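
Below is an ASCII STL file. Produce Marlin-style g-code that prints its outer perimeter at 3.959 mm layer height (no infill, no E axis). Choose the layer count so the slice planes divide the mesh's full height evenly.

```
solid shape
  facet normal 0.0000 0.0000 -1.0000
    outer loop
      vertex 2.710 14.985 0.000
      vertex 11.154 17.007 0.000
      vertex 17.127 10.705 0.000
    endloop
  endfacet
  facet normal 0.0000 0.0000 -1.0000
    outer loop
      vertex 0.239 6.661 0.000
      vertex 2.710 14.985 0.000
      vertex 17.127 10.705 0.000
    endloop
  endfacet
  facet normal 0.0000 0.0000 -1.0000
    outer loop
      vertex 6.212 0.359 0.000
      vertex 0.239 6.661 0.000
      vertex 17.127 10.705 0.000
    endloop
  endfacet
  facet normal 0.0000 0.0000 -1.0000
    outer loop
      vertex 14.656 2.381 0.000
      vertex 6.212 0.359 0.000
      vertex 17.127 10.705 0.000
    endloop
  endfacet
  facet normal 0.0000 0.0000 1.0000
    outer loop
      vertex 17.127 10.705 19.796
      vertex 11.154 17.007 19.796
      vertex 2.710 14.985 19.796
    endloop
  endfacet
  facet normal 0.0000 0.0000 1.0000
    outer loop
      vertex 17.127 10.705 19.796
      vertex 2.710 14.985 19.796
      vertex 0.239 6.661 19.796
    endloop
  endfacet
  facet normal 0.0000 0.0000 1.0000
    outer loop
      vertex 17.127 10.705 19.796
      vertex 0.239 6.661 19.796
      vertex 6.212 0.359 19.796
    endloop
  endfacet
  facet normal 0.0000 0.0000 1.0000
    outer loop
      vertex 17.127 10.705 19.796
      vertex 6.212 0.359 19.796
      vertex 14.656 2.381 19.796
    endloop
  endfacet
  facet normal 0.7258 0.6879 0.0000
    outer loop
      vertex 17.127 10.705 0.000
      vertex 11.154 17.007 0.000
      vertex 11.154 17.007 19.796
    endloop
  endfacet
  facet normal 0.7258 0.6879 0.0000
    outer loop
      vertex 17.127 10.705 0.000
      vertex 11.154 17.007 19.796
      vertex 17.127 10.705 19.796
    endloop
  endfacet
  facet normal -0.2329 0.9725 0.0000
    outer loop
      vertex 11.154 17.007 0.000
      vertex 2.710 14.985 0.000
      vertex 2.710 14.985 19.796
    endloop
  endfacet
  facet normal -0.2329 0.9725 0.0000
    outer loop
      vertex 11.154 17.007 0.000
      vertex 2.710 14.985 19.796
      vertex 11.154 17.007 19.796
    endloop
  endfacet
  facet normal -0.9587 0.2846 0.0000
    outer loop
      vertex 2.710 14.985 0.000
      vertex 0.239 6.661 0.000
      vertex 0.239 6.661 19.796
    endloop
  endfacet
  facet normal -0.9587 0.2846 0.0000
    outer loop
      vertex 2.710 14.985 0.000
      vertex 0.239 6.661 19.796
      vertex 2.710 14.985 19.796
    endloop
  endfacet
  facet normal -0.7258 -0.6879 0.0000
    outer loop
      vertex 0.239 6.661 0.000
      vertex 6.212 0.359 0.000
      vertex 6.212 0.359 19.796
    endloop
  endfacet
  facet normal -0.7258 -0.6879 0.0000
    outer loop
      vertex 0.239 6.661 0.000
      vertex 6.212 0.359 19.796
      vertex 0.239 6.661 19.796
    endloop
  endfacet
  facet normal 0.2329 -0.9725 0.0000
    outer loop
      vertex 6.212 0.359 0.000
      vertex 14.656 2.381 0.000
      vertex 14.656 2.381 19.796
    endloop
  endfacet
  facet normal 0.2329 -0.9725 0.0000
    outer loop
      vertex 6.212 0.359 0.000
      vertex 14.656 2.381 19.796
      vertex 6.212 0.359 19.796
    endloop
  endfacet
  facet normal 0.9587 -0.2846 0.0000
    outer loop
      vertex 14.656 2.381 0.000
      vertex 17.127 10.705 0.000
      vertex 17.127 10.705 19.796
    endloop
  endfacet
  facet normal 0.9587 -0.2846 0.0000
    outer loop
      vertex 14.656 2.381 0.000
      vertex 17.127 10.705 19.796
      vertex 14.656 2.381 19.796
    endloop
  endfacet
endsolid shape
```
; perimeter-only toolpath
G21 ; units = mm
G90 ; absolute positioning
G28 ; home
; layer 1
G0 Z3.959
G0 X17.127 Y10.705
G1 X11.154 Y17.007
G1 X2.710 Y14.985
G1 X0.239 Y6.661
G1 X6.212 Y0.359
G1 X14.656 Y2.381
G1 X17.127 Y10.705
; layer 2
G0 Z7.918
G0 X17.127 Y10.705
G1 X11.154 Y17.007
G1 X2.710 Y14.985
G1 X0.239 Y6.661
G1 X6.212 Y0.359
G1 X14.656 Y2.381
G1 X17.127 Y10.705
; layer 3
G0 Z11.878
G0 X17.127 Y10.705
G1 X11.154 Y17.007
G1 X2.710 Y14.985
G1 X0.239 Y6.661
G1 X6.212 Y0.359
G1 X14.656 Y2.381
G1 X17.127 Y10.705
; layer 4
G0 Z15.837
G0 X17.127 Y10.705
G1 X11.154 Y17.007
G1 X2.710 Y14.985
G1 X0.239 Y6.661
G1 X6.212 Y0.359
G1 X14.656 Y2.381
G1 X17.127 Y10.705
; layer 5
G0 Z19.796
G0 X17.127 Y10.705
G1 X11.154 Y17.007
G1 X2.710 Y14.985
G1 X0.239 Y6.661
G1 X6.212 Y0.359
G1 X14.656 Y2.381
G1 X17.127 Y10.705
M2 ; end

The solid is a regular 6-sided prism (a cylinder approximated with 6 flat sides), circumscribed radius ≈ 8.68 mm, height ≈ 19.8 mm. Slicing at Δz = 3.959 mm — 5 equal slices spanning the solid's height, so layer i sits at z = i·h/5 — gives 5 non-empty perimeters. Each is a 6-segment closed polygon; G0 lifts to the layer z and rapids to the start vertex, then G1 traces the edges.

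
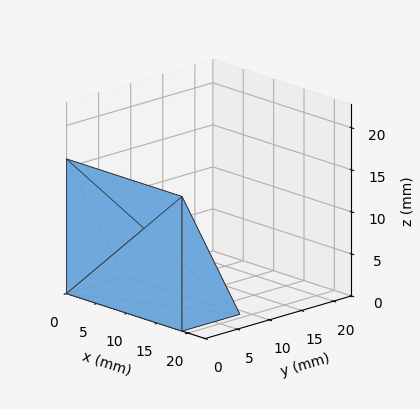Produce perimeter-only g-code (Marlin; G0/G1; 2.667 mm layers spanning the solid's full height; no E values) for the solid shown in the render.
Reading the render: the shape is a wedge (ramp): 19 × 9 mm base, rising to 16 mm along the y=0 edge and sloping linearly to z=0 at y=9 (dimensions read to the nearest mm from the axis ticks). For the g-code, the solid's height is divided into equal slices at the stated Δz and each level perimeter traced with G1 moves after a G0 lift.

; perimeter-only toolpath
G21 ; units = mm
G90 ; absolute positioning
G28 ; home
; layer 1
G0 Z2.667
G0 X0.000 Y0.000
G1 X19.000 Y0.000
G1 X19.000 Y7.500
G1 X0.000 Y7.500
G1 X0.000 Y0.000
; layer 2
G0 Z5.333
G0 X0.000 Y0.000
G1 X19.000 Y0.000
G1 X19.000 Y6.000
G1 X0.000 Y6.000
G1 X0.000 Y0.000
; layer 3
G0 Z8.000
G0 X0.000 Y0.000
G1 X19.000 Y0.000
G1 X19.000 Y4.500
G1 X0.000 Y4.500
G1 X0.000 Y0.000
; layer 4
G0 Z10.667
G0 X0.000 Y0.000
G1 X19.000 Y0.000
G1 X19.000 Y3.000
G1 X0.000 Y3.000
G1 X0.000 Y0.000
; layer 5
G0 Z13.333
G0 X0.000 Y0.000
G1 X19.000 Y0.000
G1 X19.000 Y1.500
G1 X0.000 Y1.500
G1 X0.000 Y0.000
M2 ; end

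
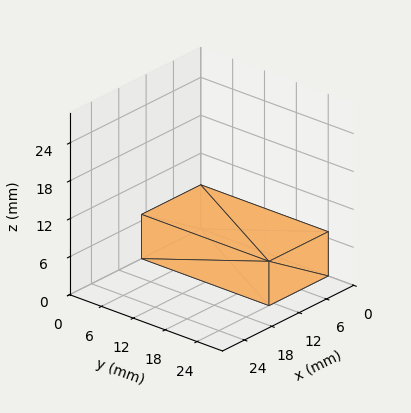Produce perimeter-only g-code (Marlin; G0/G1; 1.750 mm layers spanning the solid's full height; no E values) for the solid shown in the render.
Reading the render: the shape is a rectangular box, roughly 13 × 24 mm footprint and 7 mm tall (dimensions read to the nearest mm from the axis ticks). For the g-code, the solid's height is divided into equal slices at the stated Δz and each level perimeter traced with G1 moves after a G0 lift.

; perimeter-only toolpath
G21 ; units = mm
G90 ; absolute positioning
G28 ; home
; layer 1
G0 Z1.750
G0 X0.000 Y0.000
G1 X13.000 Y0.000
G1 X13.000 Y24.000
G1 X0.000 Y24.000
G1 X0.000 Y0.000
; layer 2
G0 Z3.500
G0 X0.000 Y0.000
G1 X13.000 Y0.000
G1 X13.000 Y24.000
G1 X0.000 Y24.000
G1 X0.000 Y0.000
; layer 3
G0 Z5.250
G0 X0.000 Y0.000
G1 X13.000 Y0.000
G1 X13.000 Y24.000
G1 X0.000 Y24.000
G1 X0.000 Y0.000
; layer 4
G0 Z7.000
G0 X0.000 Y0.000
G1 X13.000 Y0.000
G1 X13.000 Y24.000
G1 X0.000 Y24.000
G1 X0.000 Y0.000
M2 ; end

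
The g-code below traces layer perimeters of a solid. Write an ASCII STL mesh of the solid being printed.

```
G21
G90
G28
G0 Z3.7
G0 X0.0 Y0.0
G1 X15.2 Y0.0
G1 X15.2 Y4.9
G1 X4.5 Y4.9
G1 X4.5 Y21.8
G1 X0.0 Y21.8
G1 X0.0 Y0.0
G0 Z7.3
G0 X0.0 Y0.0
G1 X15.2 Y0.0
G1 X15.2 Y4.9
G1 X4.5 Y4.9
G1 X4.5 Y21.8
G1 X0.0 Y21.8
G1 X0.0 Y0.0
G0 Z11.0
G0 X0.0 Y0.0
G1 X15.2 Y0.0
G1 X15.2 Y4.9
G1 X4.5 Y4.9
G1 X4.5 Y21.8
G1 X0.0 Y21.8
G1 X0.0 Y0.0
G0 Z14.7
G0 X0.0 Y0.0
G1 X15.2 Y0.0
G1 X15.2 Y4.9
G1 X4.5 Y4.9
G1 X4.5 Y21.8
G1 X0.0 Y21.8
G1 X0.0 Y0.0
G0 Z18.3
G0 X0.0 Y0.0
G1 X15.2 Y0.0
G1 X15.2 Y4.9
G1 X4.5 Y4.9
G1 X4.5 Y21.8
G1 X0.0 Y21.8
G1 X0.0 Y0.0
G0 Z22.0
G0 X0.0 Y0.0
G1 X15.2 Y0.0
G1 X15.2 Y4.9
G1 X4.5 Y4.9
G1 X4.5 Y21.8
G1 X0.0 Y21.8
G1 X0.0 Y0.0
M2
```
solid part
  facet normal 0.0000 0.0000 -1.0000
    outer loop
      vertex 15.2 4.9 0.0
      vertex 15.2 0.0 0.0
      vertex 0.0 0.0 0.0
    endloop
  endfacet
  facet normal 0.0000 0.0000 -1.0000
    outer loop
      vertex 4.5 4.9 0.0
      vertex 15.2 4.9 0.0
      vertex 0.0 0.0 0.0
    endloop
  endfacet
  facet normal 0.0000 0.0000 -1.0000
    outer loop
      vertex 4.5 21.8 0.0
      vertex 4.5 4.9 0.0
      vertex 0.0 0.0 0.0
    endloop
  endfacet
  facet normal 0.0000 0.0000 -1.0000
    outer loop
      vertex 0.0 21.8 0.0
      vertex 4.5 21.8 0.0
      vertex 0.0 0.0 0.0
    endloop
  endfacet
  facet normal 0.0000 0.0000 1.0000
    outer loop
      vertex 0.0 0.0 22.0
      vertex 15.2 0.0 22.0
      vertex 15.2 4.9 22.0
    endloop
  endfacet
  facet normal 0.0000 0.0000 1.0000
    outer loop
      vertex 0.0 0.0 22.0
      vertex 15.2 4.9 22.0
      vertex 4.5 4.9 22.0
    endloop
  endfacet
  facet normal 0.0000 0.0000 1.0000
    outer loop
      vertex 0.0 0.0 22.0
      vertex 4.5 4.9 22.0
      vertex 4.5 21.8 22.0
    endloop
  endfacet
  facet normal 0.0000 0.0000 1.0000
    outer loop
      vertex 0.0 0.0 22.0
      vertex 4.5 21.8 22.0
      vertex 0.0 21.8 22.0
    endloop
  endfacet
  facet normal 0.0000 -1.0000 0.0000
    outer loop
      vertex 0.0 0.0 0.0
      vertex 15.2 0.0 0.0
      vertex 15.2 0.0 22.0
    endloop
  endfacet
  facet normal 0.0000 -1.0000 0.0000
    outer loop
      vertex 0.0 0.0 0.0
      vertex 15.2 0.0 22.0
      vertex 0.0 0.0 22.0
    endloop
  endfacet
  facet normal 1.0000 0.0000 0.0000
    outer loop
      vertex 15.2 0.0 0.0
      vertex 15.2 4.9 0.0
      vertex 15.2 4.9 22.0
    endloop
  endfacet
  facet normal 1.0000 0.0000 0.0000
    outer loop
      vertex 15.2 0.0 0.0
      vertex 15.2 4.9 22.0
      vertex 15.2 0.0 22.0
    endloop
  endfacet
  facet normal 0.0000 1.0000 0.0000
    outer loop
      vertex 15.2 4.9 0.0
      vertex 4.5 4.9 0.0
      vertex 4.5 4.9 22.0
    endloop
  endfacet
  facet normal 0.0000 1.0000 0.0000
    outer loop
      vertex 15.2 4.9 0.0
      vertex 4.5 4.9 22.0
      vertex 15.2 4.9 22.0
    endloop
  endfacet
  facet normal 1.0000 0.0000 0.0000
    outer loop
      vertex 4.5 4.9 0.0
      vertex 4.5 21.8 0.0
      vertex 4.5 21.8 22.0
    endloop
  endfacet
  facet normal 1.0000 0.0000 0.0000
    outer loop
      vertex 4.5 4.9 0.0
      vertex 4.5 21.8 22.0
      vertex 4.5 4.9 22.0
    endloop
  endfacet
  facet normal 0.0000 1.0000 0.0000
    outer loop
      vertex 4.5 21.8 0.0
      vertex 0.0 21.8 0.0
      vertex 0.0 21.8 22.0
    endloop
  endfacet
  facet normal 0.0000 1.0000 0.0000
    outer loop
      vertex 4.5 21.8 0.0
      vertex 0.0 21.8 22.0
      vertex 4.5 21.8 22.0
    endloop
  endfacet
  facet normal -1.0000 0.0000 0.0000
    outer loop
      vertex 0.0 21.8 0.0
      vertex 0.0 0.0 0.0
      vertex 0.0 0.0 22.0
    endloop
  endfacet
  facet normal -1.0000 0.0000 0.0000
    outer loop
      vertex 0.0 21.8 0.0
      vertex 0.0 0.0 22.0
      vertex 0.0 21.8 22.0
    endloop
  endfacet
endsolid part

The G0 Z moves step by Δz≈3.7 mm. Every layer's G1 loop is the same polygon, so the solid is a straight extrusion of it from z=0 to z≈22. Closing with flat bottom and top caps and triangulating gives 20 facets — an L-shaped prism: outer 15.2 × 21.8 mm, arm thicknesses ≈ 4.9 mm (horizontal) and 4.5 mm (vertical), extruded 22 mm in z.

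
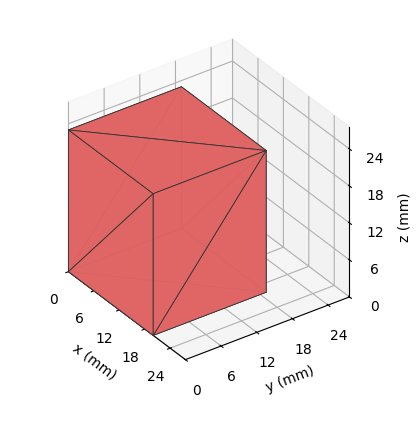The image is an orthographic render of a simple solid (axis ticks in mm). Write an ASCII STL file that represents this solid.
Reading the render: the shape is a rectangular box, roughly 20 × 19 mm footprint and 23 mm tall (dimensions read to the nearest mm from the axis ticks). For the STL, each face is triangulated and given an outward normal.

solid part
  facet normal 0.0000 0.0000 -1.0000
    outer loop
      vertex 20.00 19.00 0.00
      vertex 20.00 0.00 0.00
      vertex 0.00 0.00 0.00
    endloop
  endfacet
  facet normal 0.0000 0.0000 -1.0000
    outer loop
      vertex 0.00 19.00 0.00
      vertex 20.00 19.00 0.00
      vertex 0.00 0.00 0.00
    endloop
  endfacet
  facet normal 0.0000 0.0000 1.0000
    outer loop
      vertex 0.00 0.00 23.00
      vertex 20.00 0.00 23.00
      vertex 20.00 19.00 23.00
    endloop
  endfacet
  facet normal 0.0000 0.0000 1.0000
    outer loop
      vertex 0.00 0.00 23.00
      vertex 20.00 19.00 23.00
      vertex 0.00 19.00 23.00
    endloop
  endfacet
  facet normal 0.0000 -1.0000 0.0000
    outer loop
      vertex 0.00 0.00 0.00
      vertex 20.00 0.00 0.00
      vertex 20.00 0.00 23.00
    endloop
  endfacet
  facet normal 0.0000 -1.0000 0.0000
    outer loop
      vertex 0.00 0.00 0.00
      vertex 20.00 0.00 23.00
      vertex 0.00 0.00 23.00
    endloop
  endfacet
  facet normal 0.0000 1.0000 0.0000
    outer loop
      vertex 20.00 19.00 23.00
      vertex 20.00 19.00 0.00
      vertex 0.00 19.00 0.00
    endloop
  endfacet
  facet normal 0.0000 1.0000 0.0000
    outer loop
      vertex 0.00 19.00 23.00
      vertex 20.00 19.00 23.00
      vertex 0.00 19.00 0.00
    endloop
  endfacet
  facet normal -1.0000 0.0000 0.0000
    outer loop
      vertex 0.00 19.00 23.00
      vertex 0.00 19.00 0.00
      vertex 0.00 0.00 0.00
    endloop
  endfacet
  facet normal -1.0000 0.0000 0.0000
    outer loop
      vertex 0.00 0.00 23.00
      vertex 0.00 19.00 23.00
      vertex 0.00 0.00 0.00
    endloop
  endfacet
  facet normal 1.0000 0.0000 0.0000
    outer loop
      vertex 20.00 0.00 0.00
      vertex 20.00 19.00 0.00
      vertex 20.00 19.00 23.00
    endloop
  endfacet
  facet normal 1.0000 0.0000 0.0000
    outer loop
      vertex 20.00 0.00 0.00
      vertex 20.00 19.00 23.00
      vertex 20.00 0.00 23.00
    endloop
  endfacet
endsolid part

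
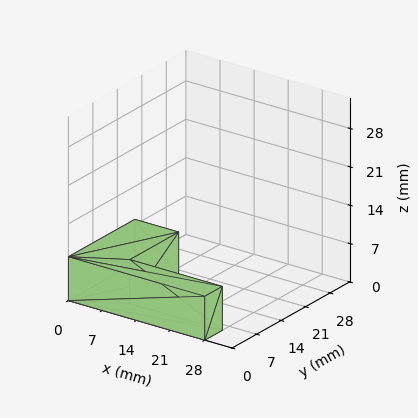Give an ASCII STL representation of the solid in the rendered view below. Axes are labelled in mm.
Reading the render: the shape is an L-shaped prism: outer 28 × 19 mm, arm thicknesses ≈ 5 mm (horizontal) and 9 mm (vertical), extruded 8 mm in z (dimensions read to the nearest mm from the axis ticks). For the STL, each face is triangulated and given an outward normal.

solid part
  facet normal 0.0000 0.0000 -1.0000
    outer loop
      vertex 28.0 5.0 0.0
      vertex 28.0 0.0 0.0
      vertex 0.0 0.0 0.0
    endloop
  endfacet
  facet normal 0.0000 0.0000 -1.0000
    outer loop
      vertex 9.0 5.0 0.0
      vertex 28.0 5.0 0.0
      vertex 0.0 0.0 0.0
    endloop
  endfacet
  facet normal 0.0000 0.0000 -1.0000
    outer loop
      vertex 9.0 19.0 0.0
      vertex 9.0 5.0 0.0
      vertex 0.0 0.0 0.0
    endloop
  endfacet
  facet normal 0.0000 0.0000 -1.0000
    outer loop
      vertex 0.0 19.0 0.0
      vertex 9.0 19.0 0.0
      vertex 0.0 0.0 0.0
    endloop
  endfacet
  facet normal 0.0000 0.0000 1.0000
    outer loop
      vertex 0.0 0.0 8.0
      vertex 28.0 0.0 8.0
      vertex 28.0 5.0 8.0
    endloop
  endfacet
  facet normal 0.0000 0.0000 1.0000
    outer loop
      vertex 0.0 0.0 8.0
      vertex 28.0 5.0 8.0
      vertex 9.0 5.0 8.0
    endloop
  endfacet
  facet normal 0.0000 0.0000 1.0000
    outer loop
      vertex 0.0 0.0 8.0
      vertex 9.0 5.0 8.0
      vertex 9.0 19.0 8.0
    endloop
  endfacet
  facet normal 0.0000 0.0000 1.0000
    outer loop
      vertex 0.0 0.0 8.0
      vertex 9.0 19.0 8.0
      vertex 0.0 19.0 8.0
    endloop
  endfacet
  facet normal 0.0000 -1.0000 0.0000
    outer loop
      vertex 0.0 0.0 0.0
      vertex 28.0 0.0 0.0
      vertex 28.0 0.0 8.0
    endloop
  endfacet
  facet normal 0.0000 -1.0000 0.0000
    outer loop
      vertex 0.0 0.0 0.0
      vertex 28.0 0.0 8.0
      vertex 0.0 0.0 8.0
    endloop
  endfacet
  facet normal 1.0000 0.0000 0.0000
    outer loop
      vertex 28.0 0.0 0.0
      vertex 28.0 5.0 0.0
      vertex 28.0 5.0 8.0
    endloop
  endfacet
  facet normal 1.0000 0.0000 0.0000
    outer loop
      vertex 28.0 0.0 0.0
      vertex 28.0 5.0 8.0
      vertex 28.0 0.0 8.0
    endloop
  endfacet
  facet normal 0.0000 1.0000 0.0000
    outer loop
      vertex 28.0 5.0 0.0
      vertex 9.0 5.0 0.0
      vertex 9.0 5.0 8.0
    endloop
  endfacet
  facet normal 0.0000 1.0000 0.0000
    outer loop
      vertex 28.0 5.0 0.0
      vertex 9.0 5.0 8.0
      vertex 28.0 5.0 8.0
    endloop
  endfacet
  facet normal 1.0000 0.0000 0.0000
    outer loop
      vertex 9.0 5.0 0.0
      vertex 9.0 19.0 0.0
      vertex 9.0 19.0 8.0
    endloop
  endfacet
  facet normal 1.0000 0.0000 0.0000
    outer loop
      vertex 9.0 5.0 0.0
      vertex 9.0 19.0 8.0
      vertex 9.0 5.0 8.0
    endloop
  endfacet
  facet normal 0.0000 1.0000 0.0000
    outer loop
      vertex 9.0 19.0 0.0
      vertex 0.0 19.0 0.0
      vertex 0.0 19.0 8.0
    endloop
  endfacet
  facet normal 0.0000 1.0000 0.0000
    outer loop
      vertex 9.0 19.0 0.0
      vertex 0.0 19.0 8.0
      vertex 9.0 19.0 8.0
    endloop
  endfacet
  facet normal -1.0000 0.0000 0.0000
    outer loop
      vertex 0.0 19.0 0.0
      vertex 0.0 0.0 0.0
      vertex 0.0 0.0 8.0
    endloop
  endfacet
  facet normal -1.0000 0.0000 0.0000
    outer loop
      vertex 0.0 19.0 0.0
      vertex 0.0 0.0 8.0
      vertex 0.0 19.0 8.0
    endloop
  endfacet
endsolid part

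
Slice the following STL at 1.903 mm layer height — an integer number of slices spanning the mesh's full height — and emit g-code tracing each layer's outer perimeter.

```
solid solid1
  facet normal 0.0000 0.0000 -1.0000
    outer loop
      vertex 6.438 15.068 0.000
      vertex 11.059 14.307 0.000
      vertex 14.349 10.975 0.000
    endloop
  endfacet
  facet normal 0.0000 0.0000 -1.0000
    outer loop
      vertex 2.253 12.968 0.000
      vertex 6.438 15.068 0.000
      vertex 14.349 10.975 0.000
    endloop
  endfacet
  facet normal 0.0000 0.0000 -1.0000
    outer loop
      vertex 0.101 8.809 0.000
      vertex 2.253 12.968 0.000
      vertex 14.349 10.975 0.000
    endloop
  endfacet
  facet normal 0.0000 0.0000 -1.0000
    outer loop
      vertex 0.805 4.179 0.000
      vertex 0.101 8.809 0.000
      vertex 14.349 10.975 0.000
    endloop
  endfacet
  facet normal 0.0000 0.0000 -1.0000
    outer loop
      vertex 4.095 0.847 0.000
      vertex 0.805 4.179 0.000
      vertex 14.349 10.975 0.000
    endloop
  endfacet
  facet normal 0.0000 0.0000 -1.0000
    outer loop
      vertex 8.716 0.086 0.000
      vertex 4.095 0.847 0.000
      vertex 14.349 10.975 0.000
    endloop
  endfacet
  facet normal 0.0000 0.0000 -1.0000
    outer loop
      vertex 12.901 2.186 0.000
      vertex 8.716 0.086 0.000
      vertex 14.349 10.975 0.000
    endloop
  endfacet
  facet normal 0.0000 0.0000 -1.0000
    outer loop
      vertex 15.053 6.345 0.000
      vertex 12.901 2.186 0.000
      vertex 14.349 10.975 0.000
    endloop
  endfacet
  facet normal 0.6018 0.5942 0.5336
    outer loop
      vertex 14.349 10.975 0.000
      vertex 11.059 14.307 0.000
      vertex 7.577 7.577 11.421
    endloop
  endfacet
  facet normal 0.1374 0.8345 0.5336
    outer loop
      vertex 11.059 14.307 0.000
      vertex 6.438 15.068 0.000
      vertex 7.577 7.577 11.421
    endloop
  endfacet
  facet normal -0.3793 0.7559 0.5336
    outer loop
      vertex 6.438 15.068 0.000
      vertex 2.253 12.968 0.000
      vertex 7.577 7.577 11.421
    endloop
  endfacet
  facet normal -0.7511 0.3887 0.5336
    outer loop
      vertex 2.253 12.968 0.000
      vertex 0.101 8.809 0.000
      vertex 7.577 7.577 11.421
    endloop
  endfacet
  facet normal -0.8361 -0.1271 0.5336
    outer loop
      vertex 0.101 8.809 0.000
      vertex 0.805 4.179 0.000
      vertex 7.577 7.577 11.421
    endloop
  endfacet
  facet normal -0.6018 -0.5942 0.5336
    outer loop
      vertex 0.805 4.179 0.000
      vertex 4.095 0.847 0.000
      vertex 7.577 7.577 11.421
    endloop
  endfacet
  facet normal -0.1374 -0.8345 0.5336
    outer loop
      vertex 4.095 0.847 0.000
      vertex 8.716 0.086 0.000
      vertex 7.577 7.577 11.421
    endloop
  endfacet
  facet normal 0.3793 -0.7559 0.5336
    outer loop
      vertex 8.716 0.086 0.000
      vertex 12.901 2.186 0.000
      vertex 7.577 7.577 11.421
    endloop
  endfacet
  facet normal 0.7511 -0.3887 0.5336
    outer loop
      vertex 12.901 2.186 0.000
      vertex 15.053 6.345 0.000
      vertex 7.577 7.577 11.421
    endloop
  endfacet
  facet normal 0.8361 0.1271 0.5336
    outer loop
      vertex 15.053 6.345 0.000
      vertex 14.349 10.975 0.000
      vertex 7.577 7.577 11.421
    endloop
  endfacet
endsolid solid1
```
; perimeter-only toolpath
G21 ; units = mm
G90 ; absolute positioning
G28 ; home
; layer 1
G0 Z1.903
G0 X13.220 Y10.409
G1 X10.479 Y13.185
G1 X6.628 Y13.819
G1 X3.140 Y12.069
G1 X1.347 Y8.604
G1 X1.934 Y4.745
G1 X4.675 Y1.969
G1 X8.526 Y1.335
G1 X12.014 Y3.085
G1 X13.807 Y6.550
G1 X13.220 Y10.409
; layer 2
G0 Z3.807
G0 X12.092 Y9.842
G1 X9.898 Y12.064
G1 X6.818 Y12.571
G1 X4.028 Y11.171
G1 X2.593 Y8.398
G1 X3.062 Y5.312
G1 X5.256 Y3.090
G1 X8.336 Y2.583
G1 X11.126 Y3.983
G1 X12.561 Y6.756
G1 X12.092 Y9.842
; layer 3
G0 Z5.710
G0 X10.963 Y9.276
G1 X9.318 Y10.942
G1 X7.008 Y11.322
G1 X4.915 Y10.273
G1 X3.839 Y8.193
G1 X4.191 Y5.878
G1 X5.836 Y4.212
G1 X8.146 Y3.832
G1 X10.239 Y4.881
G1 X11.315 Y6.961
G1 X10.963 Y9.276
; layer 4
G0 Z7.614
G0 X9.834 Y8.710
G1 X8.738 Y9.820
G1 X7.197 Y10.074
G1 X5.802 Y9.374
G1 X5.085 Y7.988
G1 X5.320 Y6.444
G1 X6.416 Y5.334
G1 X7.957 Y5.080
G1 X9.352 Y5.780
G1 X10.069 Y7.166
G1 X9.834 Y8.710
; layer 5
G0 Z9.518
G0 X8.706 Y8.143
G1 X8.157 Y8.699
G1 X7.387 Y8.825
G1 X6.690 Y8.476
G1 X6.331 Y7.782
G1 X6.448 Y7.011
G1 X6.997 Y6.455
G1 X7.767 Y6.329
G1 X8.464 Y6.679
G1 X8.823 Y7.372
G1 X8.706 Y8.143
M2 ; end

The solid is a regular 10-sided pyramid, base circumscribed radius ≈ 7.58 mm, apex at z ≈ 11.4 mm. Slicing at Δz = 1.903 mm — 6 equal slices spanning the solid's height, so layer i sits at z = i·h/6 — gives 5 non-empty perimeters. Each is a 10-segment closed polygon; G0 lifts to the layer z and rapids to the start vertex, then G1 traces the edges. The cross-section shrinks linearly with z (the slice at the apex is degenerate and omitted).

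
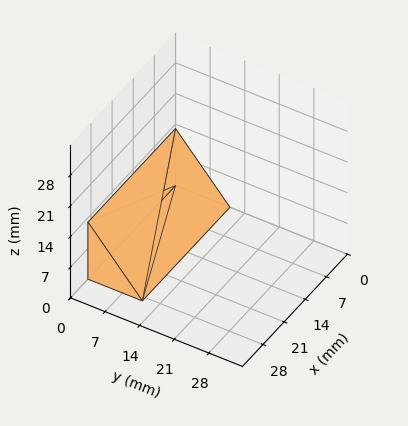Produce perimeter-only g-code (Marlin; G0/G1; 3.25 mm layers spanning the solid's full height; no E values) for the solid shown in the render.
Reading the render: the shape is a wedge (ramp): 29 × 11 mm base, rising to 13 mm along the y=0 edge and sloping linearly to z=0 at y=11 (dimensions read to the nearest mm from the axis ticks). For the g-code, the solid's height is divided into equal slices at the stated Δz and each level perimeter traced with G1 moves after a G0 lift.

; perimeter-only toolpath
G21 ; units = mm
G90 ; absolute positioning
G28 ; home
; layer 1
G0 Z3.25
G0 X0.00 Y0.00
G1 X29.00 Y0.00
G1 X29.00 Y8.25
G1 X0.00 Y8.25
G1 X0.00 Y0.00
; layer 2
G0 Z6.50
G0 X0.00 Y0.00
G1 X29.00 Y0.00
G1 X29.00 Y5.50
G1 X0.00 Y5.50
G1 X0.00 Y0.00
; layer 3
G0 Z9.75
G0 X0.00 Y0.00
G1 X29.00 Y0.00
G1 X29.00 Y2.75
G1 X0.00 Y2.75
G1 X0.00 Y0.00
M2 ; end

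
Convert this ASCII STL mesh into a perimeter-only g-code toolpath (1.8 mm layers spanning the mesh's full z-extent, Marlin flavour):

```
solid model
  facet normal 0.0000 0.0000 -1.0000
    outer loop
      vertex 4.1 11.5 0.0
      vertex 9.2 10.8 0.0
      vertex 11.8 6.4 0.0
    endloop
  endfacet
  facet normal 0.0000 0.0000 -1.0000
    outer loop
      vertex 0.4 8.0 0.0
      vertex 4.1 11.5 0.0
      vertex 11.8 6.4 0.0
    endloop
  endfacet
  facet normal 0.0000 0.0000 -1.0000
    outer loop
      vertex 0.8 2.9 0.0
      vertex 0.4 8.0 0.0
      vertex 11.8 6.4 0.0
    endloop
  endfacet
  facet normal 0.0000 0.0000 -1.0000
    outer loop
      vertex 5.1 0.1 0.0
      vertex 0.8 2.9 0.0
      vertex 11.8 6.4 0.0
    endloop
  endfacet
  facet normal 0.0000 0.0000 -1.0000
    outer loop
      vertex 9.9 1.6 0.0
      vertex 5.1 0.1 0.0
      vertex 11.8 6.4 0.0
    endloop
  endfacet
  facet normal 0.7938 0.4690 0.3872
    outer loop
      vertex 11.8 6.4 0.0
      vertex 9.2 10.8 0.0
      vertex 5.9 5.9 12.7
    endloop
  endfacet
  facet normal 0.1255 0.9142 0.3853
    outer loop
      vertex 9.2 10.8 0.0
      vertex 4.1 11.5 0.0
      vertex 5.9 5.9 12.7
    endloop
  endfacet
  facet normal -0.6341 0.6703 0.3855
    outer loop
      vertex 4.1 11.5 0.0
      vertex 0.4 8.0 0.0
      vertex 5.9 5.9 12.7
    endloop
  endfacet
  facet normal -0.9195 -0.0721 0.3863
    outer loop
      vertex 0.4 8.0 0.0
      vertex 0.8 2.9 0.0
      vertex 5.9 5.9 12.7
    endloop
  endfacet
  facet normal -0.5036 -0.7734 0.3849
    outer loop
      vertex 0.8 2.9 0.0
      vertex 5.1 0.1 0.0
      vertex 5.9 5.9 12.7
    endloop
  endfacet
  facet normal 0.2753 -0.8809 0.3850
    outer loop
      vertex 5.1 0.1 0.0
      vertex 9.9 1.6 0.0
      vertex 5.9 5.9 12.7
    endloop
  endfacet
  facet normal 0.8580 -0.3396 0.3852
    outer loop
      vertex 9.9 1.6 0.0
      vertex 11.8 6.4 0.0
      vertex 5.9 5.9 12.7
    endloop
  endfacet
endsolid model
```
; perimeter-only toolpath
G21 ; units = mm
G90 ; absolute positioning
G28 ; home
; layer 1
G0 Z1.8
G0 X11.0 Y6.3
G1 X8.7 Y10.1
G1 X4.4 Y10.7
G1 X1.2 Y7.7
G1 X1.5 Y3.3
G1 X5.2 Y0.9
G1 X9.3 Y2.2
G1 X11.0 Y6.3
; layer 2
G0 Z3.6
G0 X10.1 Y6.3
G1 X8.3 Y9.4
G1 X4.6 Y9.9
G1 X2.0 Y7.4
G1 X2.3 Y3.8
G1 X5.3 Y1.8
G1 X8.8 Y2.8
G1 X10.1 Y6.3
; layer 3
G0 Z5.4
G0 X9.3 Y6.2
G1 X7.8 Y8.7
G1 X4.9 Y9.1
G1 X2.8 Y7.1
G1 X3.0 Y4.2
G1 X5.4 Y2.6
G1 X8.2 Y3.4
G1 X9.3 Y6.2
; layer 4
G0 Z7.3
G0 X8.4 Y6.1
G1 X7.3 Y8.0
G1 X5.1 Y8.3
G1 X3.5 Y6.8
G1 X3.7 Y4.6
G1 X5.6 Y3.4
G1 X7.6 Y4.1
G1 X8.4 Y6.1
; layer 5
G0 Z9.1
G0 X7.6 Y6.0
G1 X6.8 Y7.3
G1 X5.4 Y7.5
G1 X4.3 Y6.5
G1 X4.4 Y5.0
G1 X5.7 Y4.2
G1 X7.0 Y4.7
G1 X7.6 Y6.0
; layer 6
G0 Z10.9
G0 X6.7 Y6.0
G1 X6.4 Y6.6
G1 X5.6 Y6.7
G1 X5.1 Y6.2
G1 X5.2 Y5.5
G1 X5.8 Y5.1
G1 X6.5 Y5.3
G1 X6.7 Y6.0
M2 ; end

The solid is a regular 7-sided pyramid, base circumscribed radius ≈ 5.9 mm, apex at z ≈ 12.7 mm. Slicing at Δz = 1.8 mm — 7 equal slices spanning the solid's height, so layer i sits at z = i·h/7 — gives 6 non-empty perimeters. Each is a 7-segment closed polygon; G0 lifts to the layer z and rapids to the start vertex, then G1 traces the edges. The cross-section shrinks linearly with z (the slice at the apex is degenerate and omitted).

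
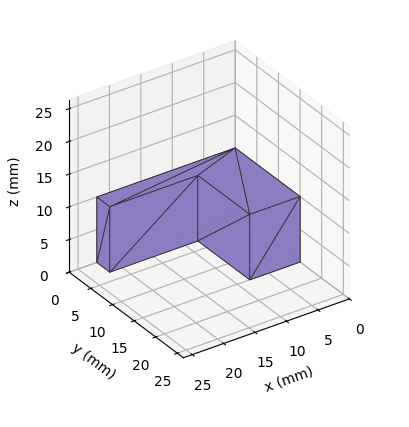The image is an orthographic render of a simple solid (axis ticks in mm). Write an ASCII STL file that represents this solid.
Reading the render: the shape is an L-shaped prism: outer 22 × 15 mm, arm thicknesses ≈ 3 mm (horizontal) and 8 mm (vertical), extruded 10 mm in z (dimensions read to the nearest mm from the axis ticks). For the STL, each face is triangulated and given an outward normal.

solid part
  facet normal 0.0000 0.0000 -1.0000
    outer loop
      vertex 22.000 3.000 0.000
      vertex 22.000 0.000 0.000
      vertex 0.000 0.000 0.000
    endloop
  endfacet
  facet normal 0.0000 0.0000 -1.0000
    outer loop
      vertex 8.000 3.000 0.000
      vertex 22.000 3.000 0.000
      vertex 0.000 0.000 0.000
    endloop
  endfacet
  facet normal 0.0000 0.0000 -1.0000
    outer loop
      vertex 8.000 15.000 0.000
      vertex 8.000 3.000 0.000
      vertex 0.000 0.000 0.000
    endloop
  endfacet
  facet normal 0.0000 0.0000 -1.0000
    outer loop
      vertex 0.000 15.000 0.000
      vertex 8.000 15.000 0.000
      vertex 0.000 0.000 0.000
    endloop
  endfacet
  facet normal 0.0000 0.0000 1.0000
    outer loop
      vertex 0.000 0.000 10.000
      vertex 22.000 0.000 10.000
      vertex 22.000 3.000 10.000
    endloop
  endfacet
  facet normal 0.0000 0.0000 1.0000
    outer loop
      vertex 0.000 0.000 10.000
      vertex 22.000 3.000 10.000
      vertex 8.000 3.000 10.000
    endloop
  endfacet
  facet normal 0.0000 0.0000 1.0000
    outer loop
      vertex 0.000 0.000 10.000
      vertex 8.000 3.000 10.000
      vertex 8.000 15.000 10.000
    endloop
  endfacet
  facet normal 0.0000 0.0000 1.0000
    outer loop
      vertex 0.000 0.000 10.000
      vertex 8.000 15.000 10.000
      vertex 0.000 15.000 10.000
    endloop
  endfacet
  facet normal 0.0000 -1.0000 0.0000
    outer loop
      vertex 0.000 0.000 0.000
      vertex 22.000 0.000 0.000
      vertex 22.000 0.000 10.000
    endloop
  endfacet
  facet normal 0.0000 -1.0000 0.0000
    outer loop
      vertex 0.000 0.000 0.000
      vertex 22.000 0.000 10.000
      vertex 0.000 0.000 10.000
    endloop
  endfacet
  facet normal 1.0000 0.0000 0.0000
    outer loop
      vertex 22.000 0.000 0.000
      vertex 22.000 3.000 0.000
      vertex 22.000 3.000 10.000
    endloop
  endfacet
  facet normal 1.0000 0.0000 0.0000
    outer loop
      vertex 22.000 0.000 0.000
      vertex 22.000 3.000 10.000
      vertex 22.000 0.000 10.000
    endloop
  endfacet
  facet normal 0.0000 1.0000 0.0000
    outer loop
      vertex 22.000 3.000 0.000
      vertex 8.000 3.000 0.000
      vertex 8.000 3.000 10.000
    endloop
  endfacet
  facet normal 0.0000 1.0000 0.0000
    outer loop
      vertex 22.000 3.000 0.000
      vertex 8.000 3.000 10.000
      vertex 22.000 3.000 10.000
    endloop
  endfacet
  facet normal 1.0000 0.0000 0.0000
    outer loop
      vertex 8.000 3.000 0.000
      vertex 8.000 15.000 0.000
      vertex 8.000 15.000 10.000
    endloop
  endfacet
  facet normal 1.0000 0.0000 0.0000
    outer loop
      vertex 8.000 3.000 0.000
      vertex 8.000 15.000 10.000
      vertex 8.000 3.000 10.000
    endloop
  endfacet
  facet normal 0.0000 1.0000 0.0000
    outer loop
      vertex 8.000 15.000 0.000
      vertex 0.000 15.000 0.000
      vertex 0.000 15.000 10.000
    endloop
  endfacet
  facet normal 0.0000 1.0000 0.0000
    outer loop
      vertex 8.000 15.000 0.000
      vertex 0.000 15.000 10.000
      vertex 8.000 15.000 10.000
    endloop
  endfacet
  facet normal -1.0000 0.0000 0.0000
    outer loop
      vertex 0.000 15.000 0.000
      vertex 0.000 0.000 0.000
      vertex 0.000 0.000 10.000
    endloop
  endfacet
  facet normal -1.0000 0.0000 0.0000
    outer loop
      vertex 0.000 15.000 0.000
      vertex 0.000 0.000 10.000
      vertex 0.000 15.000 10.000
    endloop
  endfacet
endsolid part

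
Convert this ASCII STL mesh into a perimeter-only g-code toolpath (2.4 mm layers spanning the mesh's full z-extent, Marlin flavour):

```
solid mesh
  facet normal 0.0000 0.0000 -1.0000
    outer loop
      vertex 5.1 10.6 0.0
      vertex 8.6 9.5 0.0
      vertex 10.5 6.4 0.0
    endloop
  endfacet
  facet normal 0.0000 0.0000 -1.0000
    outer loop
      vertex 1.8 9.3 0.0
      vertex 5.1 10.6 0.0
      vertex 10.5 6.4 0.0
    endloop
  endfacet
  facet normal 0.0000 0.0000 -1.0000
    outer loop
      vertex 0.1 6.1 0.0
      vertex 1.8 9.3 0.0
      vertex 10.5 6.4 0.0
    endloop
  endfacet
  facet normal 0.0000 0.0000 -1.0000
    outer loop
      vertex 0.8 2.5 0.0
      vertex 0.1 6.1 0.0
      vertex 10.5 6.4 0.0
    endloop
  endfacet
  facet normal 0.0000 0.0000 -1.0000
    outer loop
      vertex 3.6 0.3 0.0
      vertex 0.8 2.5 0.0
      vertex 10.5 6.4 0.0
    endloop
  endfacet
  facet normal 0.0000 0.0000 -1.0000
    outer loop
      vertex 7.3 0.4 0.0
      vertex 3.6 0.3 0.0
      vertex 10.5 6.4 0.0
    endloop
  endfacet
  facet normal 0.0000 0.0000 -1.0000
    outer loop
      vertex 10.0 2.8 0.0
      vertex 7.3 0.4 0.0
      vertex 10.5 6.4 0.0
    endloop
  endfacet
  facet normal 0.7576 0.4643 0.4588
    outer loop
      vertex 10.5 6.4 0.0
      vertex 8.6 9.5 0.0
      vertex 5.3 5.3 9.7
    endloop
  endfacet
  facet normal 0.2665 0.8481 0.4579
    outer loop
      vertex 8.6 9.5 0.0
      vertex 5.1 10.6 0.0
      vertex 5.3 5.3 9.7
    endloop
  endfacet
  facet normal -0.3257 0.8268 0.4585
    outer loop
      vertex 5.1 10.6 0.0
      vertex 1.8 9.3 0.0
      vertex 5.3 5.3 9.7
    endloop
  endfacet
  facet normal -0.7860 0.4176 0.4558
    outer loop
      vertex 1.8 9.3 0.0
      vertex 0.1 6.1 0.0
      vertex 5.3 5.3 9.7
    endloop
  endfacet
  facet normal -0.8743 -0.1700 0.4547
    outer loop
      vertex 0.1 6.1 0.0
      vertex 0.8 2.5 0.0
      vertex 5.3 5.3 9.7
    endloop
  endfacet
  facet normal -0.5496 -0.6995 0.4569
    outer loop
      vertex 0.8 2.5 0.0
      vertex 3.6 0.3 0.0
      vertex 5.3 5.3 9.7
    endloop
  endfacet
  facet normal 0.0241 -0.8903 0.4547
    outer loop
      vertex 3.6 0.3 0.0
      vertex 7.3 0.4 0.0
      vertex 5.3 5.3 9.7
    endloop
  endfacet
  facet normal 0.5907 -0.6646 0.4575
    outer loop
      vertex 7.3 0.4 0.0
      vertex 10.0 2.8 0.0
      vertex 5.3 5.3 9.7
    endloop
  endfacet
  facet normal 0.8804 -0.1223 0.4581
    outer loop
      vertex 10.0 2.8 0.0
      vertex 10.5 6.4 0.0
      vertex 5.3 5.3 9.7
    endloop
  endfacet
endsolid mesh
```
; perimeter-only toolpath
G21 ; units = mm
G90 ; absolute positioning
G28 ; home
; layer 1
G0 Z2.4
G0 X9.2 Y6.1
G1 X7.8 Y8.4
G1 X5.1 Y9.3
G1 X2.7 Y8.3
G1 X1.4 Y5.9
G1 X1.9 Y3.2
G1 X4.0 Y1.5
G1 X6.8 Y1.6
G1 X8.8 Y3.4
G1 X9.2 Y6.1
; layer 2
G0 Z4.8
G0 X7.9 Y5.8
G1 X6.9 Y7.4
G1 X5.2 Y7.9
G1 X3.5 Y7.3
G1 X2.7 Y5.7
G1 X3.0 Y3.9
G1 X4.5 Y2.8
G1 X6.3 Y2.9
G1 X7.7 Y4.0
G1 X7.9 Y5.8
; layer 3
G0 Z7.3
G0 X6.6 Y5.6
G1 X6.1 Y6.3
G1 X5.2 Y6.6
G1 X4.4 Y6.3
G1 X4.0 Y5.5
G1 X4.2 Y4.6
G1 X4.9 Y4.0
G1 X5.8 Y4.1
G1 X6.5 Y4.7
G1 X6.6 Y5.6
M2 ; end

The solid is a regular 9-sided pyramid, base circumscribed radius ≈ 5.3 mm, apex at z ≈ 9.7 mm. Slicing at Δz = 2.4 mm — 4 equal slices spanning the solid's height, so layer i sits at z = i·h/4 — gives 3 non-empty perimeters. Each is a 9-segment closed polygon; G0 lifts to the layer z and rapids to the start vertex, then G1 traces the edges. The cross-section shrinks linearly with z (the slice at the apex is degenerate and omitted).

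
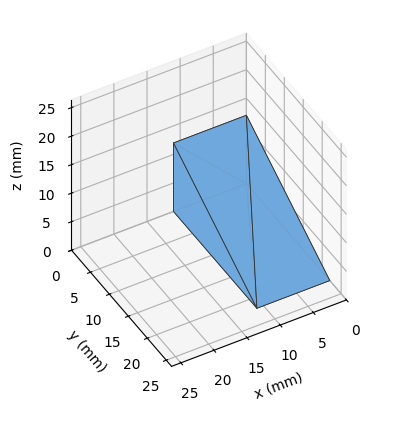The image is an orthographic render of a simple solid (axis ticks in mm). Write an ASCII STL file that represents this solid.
Reading the render: the shape is a wedge (ramp): 11 × 22 mm base, rising to 12 mm along the y=0 edge and sloping linearly to z=0 at y=22 (dimensions read to the nearest mm from the axis ticks). For the STL, each face is triangulated and given an outward normal.

solid part
  facet normal 0.0000 0.0000 -1.0000
    outer loop
      vertex 11.000 22.000 0.000
      vertex 11.000 0.000 0.000
      vertex 0.000 0.000 0.000
    endloop
  endfacet
  facet normal 0.0000 0.0000 -1.0000
    outer loop
      vertex 0.000 22.000 0.000
      vertex 11.000 22.000 0.000
      vertex 0.000 0.000 0.000
    endloop
  endfacet
  facet normal 0.0000 -1.0000 0.0000
    outer loop
      vertex 0.000 0.000 0.000
      vertex 11.000 0.000 0.000
      vertex 11.000 0.000 12.000
    endloop
  endfacet
  facet normal 0.0000 -1.0000 0.0000
    outer loop
      vertex 0.000 0.000 0.000
      vertex 11.000 0.000 12.000
      vertex 0.000 0.000 12.000
    endloop
  endfacet
  facet normal 0.0000 0.4789 0.8779
    outer loop
      vertex 0.000 0.000 12.000
      vertex 11.000 0.000 12.000
      vertex 11.000 22.000 0.000
    endloop
  endfacet
  facet normal 0.0000 0.4789 0.8779
    outer loop
      vertex 0.000 0.000 12.000
      vertex 11.000 22.000 0.000
      vertex 0.000 22.000 0.000
    endloop
  endfacet
  facet normal -1.0000 0.0000 0.0000
    outer loop
      vertex 0.000 0.000 12.000
      vertex 0.000 22.000 0.000
      vertex 0.000 0.000 0.000
    endloop
  endfacet
  facet normal 1.0000 0.0000 0.0000
    outer loop
      vertex 11.000 0.000 0.000
      vertex 11.000 22.000 0.000
      vertex 11.000 0.000 12.000
    endloop
  endfacet
endsolid part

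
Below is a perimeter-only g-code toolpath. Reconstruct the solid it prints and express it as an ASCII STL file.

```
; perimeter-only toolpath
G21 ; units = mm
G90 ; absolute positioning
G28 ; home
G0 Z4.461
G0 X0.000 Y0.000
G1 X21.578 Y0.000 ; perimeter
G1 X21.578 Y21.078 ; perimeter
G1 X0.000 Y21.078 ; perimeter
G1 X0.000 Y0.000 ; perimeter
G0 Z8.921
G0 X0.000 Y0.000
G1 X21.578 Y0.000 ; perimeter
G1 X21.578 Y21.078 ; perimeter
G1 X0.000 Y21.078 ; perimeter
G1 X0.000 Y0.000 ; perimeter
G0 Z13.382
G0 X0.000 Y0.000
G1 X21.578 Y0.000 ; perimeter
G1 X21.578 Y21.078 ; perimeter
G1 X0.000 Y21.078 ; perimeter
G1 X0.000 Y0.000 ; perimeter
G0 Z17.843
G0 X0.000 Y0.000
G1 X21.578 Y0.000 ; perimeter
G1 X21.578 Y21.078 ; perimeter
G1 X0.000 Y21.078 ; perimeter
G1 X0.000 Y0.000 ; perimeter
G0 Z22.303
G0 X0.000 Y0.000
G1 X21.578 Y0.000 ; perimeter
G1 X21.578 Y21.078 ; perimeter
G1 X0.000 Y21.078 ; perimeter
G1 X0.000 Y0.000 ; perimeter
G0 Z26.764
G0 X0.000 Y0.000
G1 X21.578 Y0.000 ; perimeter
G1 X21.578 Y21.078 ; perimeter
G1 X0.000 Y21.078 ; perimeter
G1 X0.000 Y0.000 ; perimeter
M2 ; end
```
solid part
  facet normal 0.0000 0.0000 -1.0000
    outer loop
      vertex 21.578 21.078 0.000
      vertex 21.578 0.000 0.000
      vertex 0.000 0.000 0.000
    endloop
  endfacet
  facet normal 0.0000 0.0000 -1.0000
    outer loop
      vertex 0.000 21.078 0.000
      vertex 21.578 21.078 0.000
      vertex 0.000 0.000 0.000
    endloop
  endfacet
  facet normal 0.0000 0.0000 1.0000
    outer loop
      vertex 0.000 0.000 26.764
      vertex 21.578 0.000 26.764
      vertex 21.578 21.078 26.764
    endloop
  endfacet
  facet normal 0.0000 0.0000 1.0000
    outer loop
      vertex 0.000 0.000 26.764
      vertex 21.578 21.078 26.764
      vertex 0.000 21.078 26.764
    endloop
  endfacet
  facet normal 0.0000 -1.0000 0.0000
    outer loop
      vertex 0.000 0.000 0.000
      vertex 21.578 0.000 0.000
      vertex 21.578 0.000 26.764
    endloop
  endfacet
  facet normal 0.0000 -1.0000 0.0000
    outer loop
      vertex 0.000 0.000 0.000
      vertex 21.578 0.000 26.764
      vertex 0.000 0.000 26.764
    endloop
  endfacet
  facet normal 0.0000 1.0000 0.0000
    outer loop
      vertex 21.578 21.078 26.764
      vertex 21.578 21.078 0.000
      vertex 0.000 21.078 0.000
    endloop
  endfacet
  facet normal 0.0000 1.0000 0.0000
    outer loop
      vertex 0.000 21.078 26.764
      vertex 21.578 21.078 26.764
      vertex 0.000 21.078 0.000
    endloop
  endfacet
  facet normal -1.0000 0.0000 0.0000
    outer loop
      vertex 0.000 21.078 26.764
      vertex 0.000 21.078 0.000
      vertex 0.000 0.000 0.000
    endloop
  endfacet
  facet normal -1.0000 0.0000 0.0000
    outer loop
      vertex 0.000 0.000 26.764
      vertex 0.000 21.078 26.764
      vertex 0.000 0.000 0.000
    endloop
  endfacet
  facet normal 1.0000 0.0000 0.0000
    outer loop
      vertex 21.578 0.000 0.000
      vertex 21.578 21.078 0.000
      vertex 21.578 21.078 26.764
    endloop
  endfacet
  facet normal 1.0000 0.0000 0.0000
    outer loop
      vertex 21.578 0.000 0.000
      vertex 21.578 21.078 26.764
      vertex 21.578 0.000 26.764
    endloop
  endfacet
endsolid part

The G0 Z moves step by Δz≈4.461 mm. Every layer's G1 loop is the same polygon, so the solid is a straight extrusion of it from z=0 to z≈26.8. Closing with flat bottom and top caps and triangulating gives 12 facets — a rectangular box, roughly 21.6 × 21.1 mm footprint and 26.8 mm tall.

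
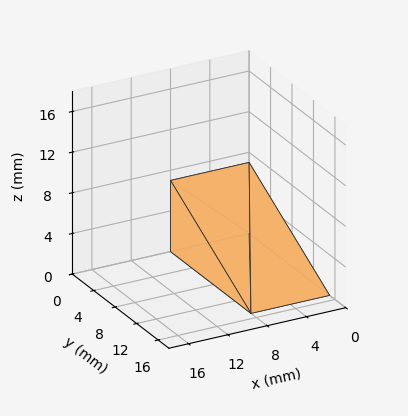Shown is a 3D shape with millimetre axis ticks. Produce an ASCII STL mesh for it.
Reading the render: the shape is a wedge (ramp): 8 × 15 mm base, rising to 7 mm along the y=0 edge and sloping linearly to z=0 at y=15 (dimensions read to the nearest mm from the axis ticks). For the STL, each face is triangulated and given an outward normal.

solid part
  facet normal 0.0000 0.0000 -1.0000
    outer loop
      vertex 8.000 15.000 0.000
      vertex 8.000 0.000 0.000
      vertex 0.000 0.000 0.000
    endloop
  endfacet
  facet normal 0.0000 0.0000 -1.0000
    outer loop
      vertex 0.000 15.000 0.000
      vertex 8.000 15.000 0.000
      vertex 0.000 0.000 0.000
    endloop
  endfacet
  facet normal 0.0000 -1.0000 0.0000
    outer loop
      vertex 0.000 0.000 0.000
      vertex 8.000 0.000 0.000
      vertex 8.000 0.000 7.000
    endloop
  endfacet
  facet normal 0.0000 -1.0000 0.0000
    outer loop
      vertex 0.000 0.000 0.000
      vertex 8.000 0.000 7.000
      vertex 0.000 0.000 7.000
    endloop
  endfacet
  facet normal 0.0000 0.4229 0.9062
    outer loop
      vertex 0.000 0.000 7.000
      vertex 8.000 0.000 7.000
      vertex 8.000 15.000 0.000
    endloop
  endfacet
  facet normal 0.0000 0.4229 0.9062
    outer loop
      vertex 0.000 0.000 7.000
      vertex 8.000 15.000 0.000
      vertex 0.000 15.000 0.000
    endloop
  endfacet
  facet normal -1.0000 0.0000 0.0000
    outer loop
      vertex 0.000 0.000 7.000
      vertex 0.000 15.000 0.000
      vertex 0.000 0.000 0.000
    endloop
  endfacet
  facet normal 1.0000 0.0000 0.0000
    outer loop
      vertex 8.000 0.000 0.000
      vertex 8.000 15.000 0.000
      vertex 8.000 0.000 7.000
    endloop
  endfacet
endsolid part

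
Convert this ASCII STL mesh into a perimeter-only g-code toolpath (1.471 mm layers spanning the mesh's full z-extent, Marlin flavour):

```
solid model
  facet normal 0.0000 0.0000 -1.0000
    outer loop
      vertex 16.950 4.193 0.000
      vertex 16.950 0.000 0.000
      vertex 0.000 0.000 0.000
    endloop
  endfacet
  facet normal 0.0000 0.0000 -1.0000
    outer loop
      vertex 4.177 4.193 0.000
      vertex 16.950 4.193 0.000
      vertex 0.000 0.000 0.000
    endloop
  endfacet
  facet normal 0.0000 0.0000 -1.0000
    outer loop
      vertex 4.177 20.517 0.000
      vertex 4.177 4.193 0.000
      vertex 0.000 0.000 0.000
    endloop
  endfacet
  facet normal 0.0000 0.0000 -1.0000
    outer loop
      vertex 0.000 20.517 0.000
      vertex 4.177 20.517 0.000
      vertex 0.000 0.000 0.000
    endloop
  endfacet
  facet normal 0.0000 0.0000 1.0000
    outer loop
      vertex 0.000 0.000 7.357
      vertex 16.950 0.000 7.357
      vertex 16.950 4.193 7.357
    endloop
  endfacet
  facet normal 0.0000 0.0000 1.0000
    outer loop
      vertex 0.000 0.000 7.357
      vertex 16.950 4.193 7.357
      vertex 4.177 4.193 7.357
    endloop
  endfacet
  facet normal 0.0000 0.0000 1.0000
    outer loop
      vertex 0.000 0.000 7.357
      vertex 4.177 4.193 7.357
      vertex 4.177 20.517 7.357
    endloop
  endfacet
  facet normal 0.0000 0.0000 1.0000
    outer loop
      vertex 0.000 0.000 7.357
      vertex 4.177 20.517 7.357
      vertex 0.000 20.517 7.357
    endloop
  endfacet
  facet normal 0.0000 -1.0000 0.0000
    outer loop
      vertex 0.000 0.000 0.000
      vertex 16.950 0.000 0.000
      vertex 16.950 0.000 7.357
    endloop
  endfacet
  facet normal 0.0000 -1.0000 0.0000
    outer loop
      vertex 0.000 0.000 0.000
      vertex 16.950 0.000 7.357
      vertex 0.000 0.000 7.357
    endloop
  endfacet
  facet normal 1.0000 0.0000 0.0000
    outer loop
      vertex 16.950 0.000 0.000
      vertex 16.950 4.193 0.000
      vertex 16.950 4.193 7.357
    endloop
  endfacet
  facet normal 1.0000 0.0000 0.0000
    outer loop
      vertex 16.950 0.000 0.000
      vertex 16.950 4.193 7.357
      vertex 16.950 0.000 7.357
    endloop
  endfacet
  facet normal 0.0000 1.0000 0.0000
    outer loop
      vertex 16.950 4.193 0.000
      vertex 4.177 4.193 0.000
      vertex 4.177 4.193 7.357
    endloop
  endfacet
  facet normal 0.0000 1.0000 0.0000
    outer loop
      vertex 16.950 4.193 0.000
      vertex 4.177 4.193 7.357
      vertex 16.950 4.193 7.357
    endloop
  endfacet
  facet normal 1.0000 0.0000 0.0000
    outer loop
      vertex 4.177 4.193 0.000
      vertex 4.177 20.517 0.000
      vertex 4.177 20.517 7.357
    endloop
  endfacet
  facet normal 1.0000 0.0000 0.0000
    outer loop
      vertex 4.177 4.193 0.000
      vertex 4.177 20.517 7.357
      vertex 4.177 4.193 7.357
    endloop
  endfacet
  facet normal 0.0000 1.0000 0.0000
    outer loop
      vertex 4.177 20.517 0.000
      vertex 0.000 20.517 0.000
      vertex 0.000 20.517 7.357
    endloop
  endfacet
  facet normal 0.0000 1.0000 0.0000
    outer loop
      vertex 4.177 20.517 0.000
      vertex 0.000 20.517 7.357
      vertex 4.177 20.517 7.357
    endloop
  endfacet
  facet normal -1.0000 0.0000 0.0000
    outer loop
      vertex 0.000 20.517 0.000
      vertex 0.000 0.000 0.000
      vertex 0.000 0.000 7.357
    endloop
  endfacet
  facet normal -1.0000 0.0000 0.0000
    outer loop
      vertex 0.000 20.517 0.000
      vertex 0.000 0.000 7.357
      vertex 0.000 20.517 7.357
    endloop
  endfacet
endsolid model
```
; perimeter-only toolpath
G21 ; units = mm
G90 ; absolute positioning
G28 ; home
; layer 1
G0 Z1.471
G0 X0.000 Y0.000
G1 X16.950 Y0.000
G1 X16.950 Y4.193
G1 X4.177 Y4.193
G1 X4.177 Y20.517
G1 X0.000 Y20.517
G1 X0.000 Y0.000
; layer 2
G0 Z2.943
G0 X0.000 Y0.000
G1 X16.950 Y0.000
G1 X16.950 Y4.193
G1 X4.177 Y4.193
G1 X4.177 Y20.517
G1 X0.000 Y20.517
G1 X0.000 Y0.000
; layer 3
G0 Z4.414
G0 X0.000 Y0.000
G1 X16.950 Y0.000
G1 X16.950 Y4.193
G1 X4.177 Y4.193
G1 X4.177 Y20.517
G1 X0.000 Y20.517
G1 X0.000 Y0.000
; layer 4
G0 Z5.886
G0 X0.000 Y0.000
G1 X16.950 Y0.000
G1 X16.950 Y4.193
G1 X4.177 Y4.193
G1 X4.177 Y20.517
G1 X0.000 Y20.517
G1 X0.000 Y0.000
; layer 5
G0 Z7.357
G0 X0.000 Y0.000
G1 X16.950 Y0.000
G1 X16.950 Y4.193
G1 X4.177 Y4.193
G1 X4.177 Y20.517
G1 X0.000 Y20.517
G1 X0.000 Y0.000
M2 ; end

The solid is an L-shaped prism: outer 16.9 × 20.5 mm, arm thicknesses ≈ 4.19 mm (horizontal) and 4.18 mm (vertical), extruded 7.36 mm in z. Slicing at Δz = 1.471 mm — 5 equal slices spanning the solid's height, so layer i sits at z = i·h/5 — gives 5 non-empty perimeters. Each is a 6-segment closed polygon; G0 lifts to the layer z and rapids to the start vertex, then G1 traces the edges.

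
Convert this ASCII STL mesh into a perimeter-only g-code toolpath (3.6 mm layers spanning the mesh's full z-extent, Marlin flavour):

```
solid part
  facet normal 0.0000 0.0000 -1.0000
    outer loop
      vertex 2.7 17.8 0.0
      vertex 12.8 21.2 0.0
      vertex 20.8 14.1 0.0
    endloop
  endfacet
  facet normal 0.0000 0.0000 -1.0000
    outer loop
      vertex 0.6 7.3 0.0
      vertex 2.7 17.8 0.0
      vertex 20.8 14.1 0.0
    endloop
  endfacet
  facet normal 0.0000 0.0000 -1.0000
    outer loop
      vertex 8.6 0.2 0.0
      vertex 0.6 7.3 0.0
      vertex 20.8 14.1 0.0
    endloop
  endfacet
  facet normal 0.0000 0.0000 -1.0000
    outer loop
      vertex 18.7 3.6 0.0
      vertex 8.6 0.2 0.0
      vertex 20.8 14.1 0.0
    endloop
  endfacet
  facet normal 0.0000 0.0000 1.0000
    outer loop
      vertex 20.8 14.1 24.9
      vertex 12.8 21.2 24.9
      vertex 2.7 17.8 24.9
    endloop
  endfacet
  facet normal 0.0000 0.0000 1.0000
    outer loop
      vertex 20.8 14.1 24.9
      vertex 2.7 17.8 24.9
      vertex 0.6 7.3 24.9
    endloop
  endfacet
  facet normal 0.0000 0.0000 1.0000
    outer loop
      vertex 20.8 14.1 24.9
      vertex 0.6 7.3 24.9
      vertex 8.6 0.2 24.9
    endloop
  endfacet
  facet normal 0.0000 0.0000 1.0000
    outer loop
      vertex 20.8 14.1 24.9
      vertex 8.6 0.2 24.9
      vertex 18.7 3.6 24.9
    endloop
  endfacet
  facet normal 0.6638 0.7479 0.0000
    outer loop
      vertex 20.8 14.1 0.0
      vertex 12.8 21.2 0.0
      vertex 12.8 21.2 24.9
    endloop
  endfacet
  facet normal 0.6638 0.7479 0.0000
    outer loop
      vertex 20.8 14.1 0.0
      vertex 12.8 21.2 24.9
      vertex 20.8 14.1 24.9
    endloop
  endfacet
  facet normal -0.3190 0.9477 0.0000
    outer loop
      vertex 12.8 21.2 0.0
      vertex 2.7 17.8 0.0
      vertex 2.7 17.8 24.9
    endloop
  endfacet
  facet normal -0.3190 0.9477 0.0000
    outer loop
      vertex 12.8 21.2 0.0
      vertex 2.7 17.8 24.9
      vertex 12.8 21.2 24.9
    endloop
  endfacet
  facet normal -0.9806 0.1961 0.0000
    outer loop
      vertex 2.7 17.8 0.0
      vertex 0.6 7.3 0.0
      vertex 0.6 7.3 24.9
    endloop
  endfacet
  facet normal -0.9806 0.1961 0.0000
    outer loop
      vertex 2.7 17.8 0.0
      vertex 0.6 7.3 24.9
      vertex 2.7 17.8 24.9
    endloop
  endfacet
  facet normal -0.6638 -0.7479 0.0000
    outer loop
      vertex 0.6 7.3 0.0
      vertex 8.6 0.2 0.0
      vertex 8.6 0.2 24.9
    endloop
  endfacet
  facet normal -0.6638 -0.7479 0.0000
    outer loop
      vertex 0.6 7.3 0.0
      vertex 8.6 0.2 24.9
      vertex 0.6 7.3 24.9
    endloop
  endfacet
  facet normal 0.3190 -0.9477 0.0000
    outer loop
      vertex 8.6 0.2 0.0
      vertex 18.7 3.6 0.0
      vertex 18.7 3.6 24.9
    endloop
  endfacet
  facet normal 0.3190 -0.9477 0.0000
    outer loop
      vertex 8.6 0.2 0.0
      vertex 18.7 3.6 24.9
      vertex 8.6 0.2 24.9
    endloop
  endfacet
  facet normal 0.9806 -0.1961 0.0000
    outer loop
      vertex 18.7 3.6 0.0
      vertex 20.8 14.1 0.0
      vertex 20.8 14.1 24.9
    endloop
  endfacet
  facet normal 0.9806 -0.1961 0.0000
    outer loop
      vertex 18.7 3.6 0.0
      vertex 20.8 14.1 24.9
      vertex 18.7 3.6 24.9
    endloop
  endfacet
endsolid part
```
; perimeter-only toolpath
G21 ; units = mm
G90 ; absolute positioning
G28 ; home
; layer 1
G0 Z3.6
G0 X20.8 Y14.1
G1 X12.8 Y21.2
G1 X2.7 Y17.8
G1 X0.6 Y7.3
G1 X8.6 Y0.2
G1 X18.7 Y3.6
G1 X20.8 Y14.1
; layer 2
G0 Z7.1
G0 X20.8 Y14.1
G1 X12.8 Y21.2
G1 X2.7 Y17.8
G1 X0.6 Y7.3
G1 X8.6 Y0.2
G1 X18.7 Y3.6
G1 X20.8 Y14.1
; layer 3
G0 Z10.7
G0 X20.8 Y14.1
G1 X12.8 Y21.2
G1 X2.7 Y17.8
G1 X0.6 Y7.3
G1 X8.6 Y0.2
G1 X18.7 Y3.6
G1 X20.8 Y14.1
; layer 4
G0 Z14.2
G0 X20.8 Y14.1
G1 X12.8 Y21.2
G1 X2.7 Y17.8
G1 X0.6 Y7.3
G1 X8.6 Y0.2
G1 X18.7 Y3.6
G1 X20.8 Y14.1
; layer 5
G0 Z17.8
G0 X20.8 Y14.1
G1 X12.8 Y21.2
G1 X2.7 Y17.8
G1 X0.6 Y7.3
G1 X8.6 Y0.2
G1 X18.7 Y3.6
G1 X20.8 Y14.1
; layer 6
G0 Z21.3
G0 X20.8 Y14.1
G1 X12.8 Y21.2
G1 X2.7 Y17.8
G1 X0.6 Y7.3
G1 X8.6 Y0.2
G1 X18.7 Y3.6
G1 X20.8 Y14.1
; layer 7
G0 Z24.9
G0 X20.8 Y14.1
G1 X12.8 Y21.2
G1 X2.7 Y17.8
G1 X0.6 Y7.3
G1 X8.6 Y0.2
G1 X18.7 Y3.6
G1 X20.8 Y14.1
M2 ; end

The solid is a regular 6-sided prism (a cylinder approximated with 6 flat sides), circumscribed radius ≈ 10.7 mm, height ≈ 24.9 mm. Slicing at Δz = 3.6 mm — 7 equal slices spanning the solid's height, so layer i sits at z = i·h/7 — gives 7 non-empty perimeters. Each is a 6-segment closed polygon; G0 lifts to the layer z and rapids to the start vertex, then G1 traces the edges.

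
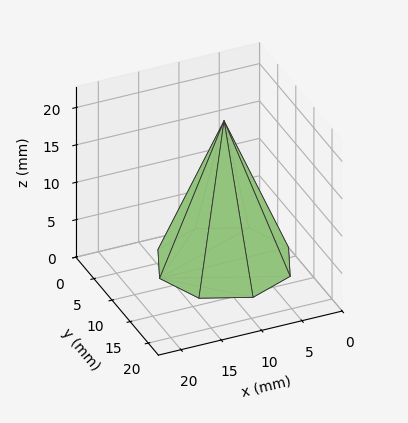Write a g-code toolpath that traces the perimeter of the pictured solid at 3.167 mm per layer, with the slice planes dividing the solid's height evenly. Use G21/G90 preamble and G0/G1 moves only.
Reading the render: the shape is a regular 8-sided pyramid, base circumscribed radius ≈ 8 mm, apex at z ≈ 19 mm (dimensions read to the nearest mm from the axis ticks). For the g-code, the solid's height is divided into equal slices at the stated Δz and each level perimeter traced with G1 moves after a G0 lift.

; perimeter-only toolpath
G21 ; units = mm
G90 ; absolute positioning
G28 ; home
; layer 1
G0 Z3.167
G0 X14.667 Y8.000
G1 X12.714 Y12.714
G1 X8.000 Y14.667
G1 X3.286 Y12.714
G1 X1.333 Y8.000
G1 X3.286 Y3.286
G1 X8.000 Y1.333
G1 X12.714 Y3.286
G1 X14.667 Y8.000
; layer 2
G0 Z6.333
G0 X13.333 Y8.000
G1 X11.771 Y11.771
G1 X8.000 Y13.333
G1 X4.229 Y11.771
G1 X2.667 Y8.000
G1 X4.229 Y4.229
G1 X8.000 Y2.667
G1 X11.771 Y4.229
G1 X13.333 Y8.000
; layer 3
G0 Z9.500
G0 X12.000 Y8.000
G1 X10.829 Y10.829
G1 X8.000 Y12.000
G1 X5.171 Y10.829
G1 X4.000 Y8.000
G1 X5.171 Y5.171
G1 X8.000 Y4.000
G1 X10.829 Y5.171
G1 X12.000 Y8.000
; layer 4
G0 Z12.667
G0 X10.667 Y8.000
G1 X9.886 Y9.886
G1 X8.000 Y10.667
G1 X6.114 Y9.886
G1 X5.333 Y8.000
G1 X6.114 Y6.114
G1 X8.000 Y5.333
G1 X9.886 Y6.114
G1 X10.667 Y8.000
; layer 5
G0 Z15.833
G0 X9.333 Y8.000
G1 X8.943 Y8.943
G1 X8.000 Y9.333
G1 X7.057 Y8.943
G1 X6.667 Y8.000
G1 X7.057 Y7.057
G1 X8.000 Y6.667
G1 X8.943 Y7.057
G1 X9.333 Y8.000
M2 ; end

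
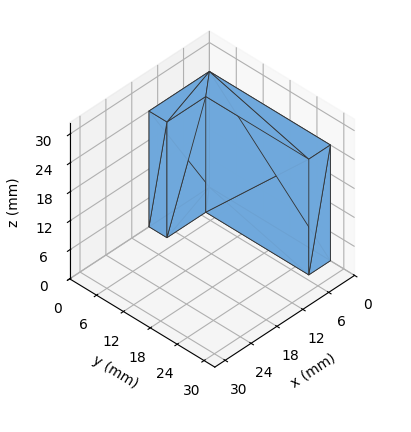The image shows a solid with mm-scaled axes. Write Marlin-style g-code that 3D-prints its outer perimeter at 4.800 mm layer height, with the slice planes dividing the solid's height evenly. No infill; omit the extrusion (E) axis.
Reading the render: the shape is an L-shaped prism: outer 14 × 27 mm, arm thicknesses ≈ 4 mm (horizontal) and 5 mm (vertical), extruded 24 mm in z (dimensions read to the nearest mm from the axis ticks). For the g-code, the solid's height is divided into equal slices at the stated Δz and each level perimeter traced with G1 moves after a G0 lift.

; perimeter-only toolpath
G21 ; units = mm
G90 ; absolute positioning
G28 ; home
; layer 1
G0 Z4.800
G0 X0.000 Y0.000
G1 X14.000 Y0.000
G1 X14.000 Y4.000
G1 X5.000 Y4.000
G1 X5.000 Y27.000
G1 X0.000 Y27.000
G1 X0.000 Y0.000
; layer 2
G0 Z9.600
G0 X0.000 Y0.000
G1 X14.000 Y0.000
G1 X14.000 Y4.000
G1 X5.000 Y4.000
G1 X5.000 Y27.000
G1 X0.000 Y27.000
G1 X0.000 Y0.000
; layer 3
G0 Z14.400
G0 X0.000 Y0.000
G1 X14.000 Y0.000
G1 X14.000 Y4.000
G1 X5.000 Y4.000
G1 X5.000 Y27.000
G1 X0.000 Y27.000
G1 X0.000 Y0.000
; layer 4
G0 Z19.200
G0 X0.000 Y0.000
G1 X14.000 Y0.000
G1 X14.000 Y4.000
G1 X5.000 Y4.000
G1 X5.000 Y27.000
G1 X0.000 Y27.000
G1 X0.000 Y0.000
; layer 5
G0 Z24.000
G0 X0.000 Y0.000
G1 X14.000 Y0.000
G1 X14.000 Y4.000
G1 X5.000 Y4.000
G1 X5.000 Y27.000
G1 X0.000 Y27.000
G1 X0.000 Y0.000
M2 ; end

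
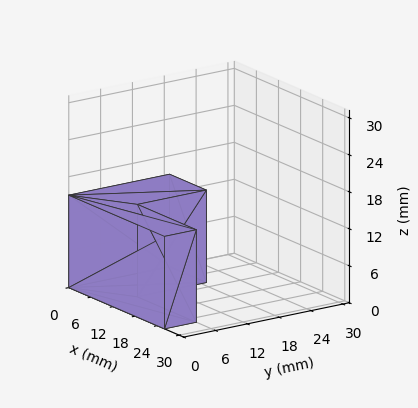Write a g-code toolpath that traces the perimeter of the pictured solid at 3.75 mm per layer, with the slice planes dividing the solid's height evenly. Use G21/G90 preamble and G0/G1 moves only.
Reading the render: the shape is an L-shaped prism: outer 26 × 19 mm, arm thicknesses ≈ 6 mm (horizontal) and 10 mm (vertical), extruded 15 mm in z (dimensions read to the nearest mm from the axis ticks). For the g-code, the solid's height is divided into equal slices at the stated Δz and each level perimeter traced with G1 moves after a G0 lift.

; perimeter-only toolpath
G21 ; units = mm
G90 ; absolute positioning
G28 ; home
; layer 1
G0 Z3.75
G0 X0.00 Y0.00
G1 X26.00 Y0.00
G1 X26.00 Y6.00
G1 X10.00 Y6.00
G1 X10.00 Y19.00
G1 X0.00 Y19.00
G1 X0.00 Y0.00
; layer 2
G0 Z7.50
G0 X0.00 Y0.00
G1 X26.00 Y0.00
G1 X26.00 Y6.00
G1 X10.00 Y6.00
G1 X10.00 Y19.00
G1 X0.00 Y19.00
G1 X0.00 Y0.00
; layer 3
G0 Z11.25
G0 X0.00 Y0.00
G1 X26.00 Y0.00
G1 X26.00 Y6.00
G1 X10.00 Y6.00
G1 X10.00 Y19.00
G1 X0.00 Y19.00
G1 X0.00 Y0.00
; layer 4
G0 Z15.00
G0 X0.00 Y0.00
G1 X26.00 Y0.00
G1 X26.00 Y6.00
G1 X10.00 Y6.00
G1 X10.00 Y19.00
G1 X0.00 Y19.00
G1 X0.00 Y0.00
M2 ; end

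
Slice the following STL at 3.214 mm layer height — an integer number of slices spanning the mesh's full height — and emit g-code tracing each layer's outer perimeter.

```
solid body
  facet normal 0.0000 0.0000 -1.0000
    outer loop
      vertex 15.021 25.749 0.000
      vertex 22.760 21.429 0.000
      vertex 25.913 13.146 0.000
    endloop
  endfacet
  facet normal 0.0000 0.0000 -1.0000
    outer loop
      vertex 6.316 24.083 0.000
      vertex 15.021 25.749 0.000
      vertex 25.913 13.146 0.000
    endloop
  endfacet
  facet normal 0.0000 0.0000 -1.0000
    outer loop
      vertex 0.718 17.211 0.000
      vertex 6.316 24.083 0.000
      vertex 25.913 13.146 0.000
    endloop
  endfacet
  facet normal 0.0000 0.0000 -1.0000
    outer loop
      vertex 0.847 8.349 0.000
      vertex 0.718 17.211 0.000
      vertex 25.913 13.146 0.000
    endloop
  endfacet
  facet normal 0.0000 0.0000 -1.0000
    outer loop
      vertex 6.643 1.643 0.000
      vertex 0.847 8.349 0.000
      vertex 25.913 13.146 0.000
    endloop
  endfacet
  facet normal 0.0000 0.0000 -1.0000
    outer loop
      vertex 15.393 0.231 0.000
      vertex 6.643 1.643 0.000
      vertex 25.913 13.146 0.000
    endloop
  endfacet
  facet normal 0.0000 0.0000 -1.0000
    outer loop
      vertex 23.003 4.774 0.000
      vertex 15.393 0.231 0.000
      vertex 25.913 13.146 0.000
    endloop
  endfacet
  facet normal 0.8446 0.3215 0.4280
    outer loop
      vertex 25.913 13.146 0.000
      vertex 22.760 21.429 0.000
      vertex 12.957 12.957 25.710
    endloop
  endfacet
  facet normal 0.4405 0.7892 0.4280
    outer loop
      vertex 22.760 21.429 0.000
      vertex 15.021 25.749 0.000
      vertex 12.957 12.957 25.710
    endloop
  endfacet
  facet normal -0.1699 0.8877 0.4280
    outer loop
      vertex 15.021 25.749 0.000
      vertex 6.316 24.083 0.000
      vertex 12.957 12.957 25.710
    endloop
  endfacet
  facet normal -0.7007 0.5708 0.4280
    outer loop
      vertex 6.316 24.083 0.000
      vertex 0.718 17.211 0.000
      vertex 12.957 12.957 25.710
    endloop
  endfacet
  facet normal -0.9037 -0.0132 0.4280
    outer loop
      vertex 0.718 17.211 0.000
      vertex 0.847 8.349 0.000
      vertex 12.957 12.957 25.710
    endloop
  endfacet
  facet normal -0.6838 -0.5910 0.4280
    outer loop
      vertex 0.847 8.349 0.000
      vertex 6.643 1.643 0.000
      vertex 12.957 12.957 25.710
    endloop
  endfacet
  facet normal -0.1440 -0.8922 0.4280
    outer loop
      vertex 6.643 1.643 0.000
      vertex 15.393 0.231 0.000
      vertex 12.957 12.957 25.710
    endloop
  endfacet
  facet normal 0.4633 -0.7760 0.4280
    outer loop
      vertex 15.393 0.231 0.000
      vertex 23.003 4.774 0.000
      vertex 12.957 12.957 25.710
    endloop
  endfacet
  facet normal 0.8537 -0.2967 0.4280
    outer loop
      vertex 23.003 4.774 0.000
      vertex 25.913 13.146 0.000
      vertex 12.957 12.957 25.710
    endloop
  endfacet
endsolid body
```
; perimeter-only toolpath
G21 ; units = mm
G90 ; absolute positioning
G28 ; home
; layer 1
G0 Z3.214
G0 X24.293 Y13.122
G1 X21.535 Y20.370
G1 X14.763 Y24.150
G1 X7.146 Y22.692
G1 X2.248 Y16.679
G1 X2.361 Y8.925
G1 X7.432 Y3.057
G1 X15.088 Y1.822
G1 X21.747 Y5.797
G1 X24.293 Y13.122
; layer 2
G0 Z6.428
G0 X22.674 Y13.099
G1 X20.309 Y19.311
G1 X14.505 Y22.551
G1 X7.976 Y21.301
G1 X3.778 Y16.148
G1 X3.875 Y9.501
G1 X8.221 Y4.472
G1 X14.784 Y3.413
G1 X20.492 Y6.820
G1 X22.674 Y13.099
; layer 3
G0 Z9.641
G0 X21.055 Y13.075
G1 X19.084 Y18.252
G1 X14.247 Y20.952
G1 X8.806 Y19.911
G1 X5.308 Y15.616
G1 X5.388 Y10.077
G1 X9.011 Y5.886
G1 X14.480 Y5.003
G1 X19.236 Y7.843
G1 X21.055 Y13.075
; layer 4
G0 Z12.855
G0 X19.435 Y13.052
G1 X17.858 Y17.193
G1 X13.989 Y19.353
G1 X9.636 Y18.520
G1 X6.838 Y15.084
G1 X6.902 Y10.653
G1 X9.800 Y7.300
G1 X14.175 Y6.594
G1 X17.980 Y8.866
G1 X19.435 Y13.052
; layer 5
G0 Z16.069
G0 X17.816 Y13.028
G1 X16.633 Y16.134
G1 X13.731 Y17.754
G1 X10.467 Y17.129
G1 X8.367 Y14.552
G1 X8.416 Y11.229
G1 X10.589 Y8.714
G1 X13.870 Y8.185
G1 X16.724 Y9.888
G1 X17.816 Y13.028
; layer 6
G0 Z19.282
G0 X16.196 Y13.004
G1 X15.408 Y15.075
G1 X13.473 Y16.155
G1 X11.297 Y15.739
G1 X9.897 Y14.021
G1 X9.929 Y11.805
G1 X11.378 Y10.128
G1 X13.566 Y9.775
G1 X15.469 Y10.911
G1 X16.196 Y13.004
; layer 7
G0 Z22.496
G0 X14.577 Y12.981
G1 X14.182 Y14.016
G1 X13.215 Y14.556
G1 X12.127 Y14.348
G1 X11.427 Y13.489
G1 X11.443 Y12.381
G1 X12.168 Y11.543
G1 X13.262 Y11.366
G1 X14.213 Y11.934
G1 X14.577 Y12.981
M2 ; end

The solid is a regular 9-sided pyramid, base circumscribed radius ≈ 13 mm, apex at z ≈ 25.7 mm. Slicing at Δz = 3.214 mm — 8 equal slices spanning the solid's height, so layer i sits at z = i·h/8 — gives 7 non-empty perimeters. Each is a 9-segment closed polygon; G0 lifts to the layer z and rapids to the start vertex, then G1 traces the edges. The cross-section shrinks linearly with z (the slice at the apex is degenerate and omitted).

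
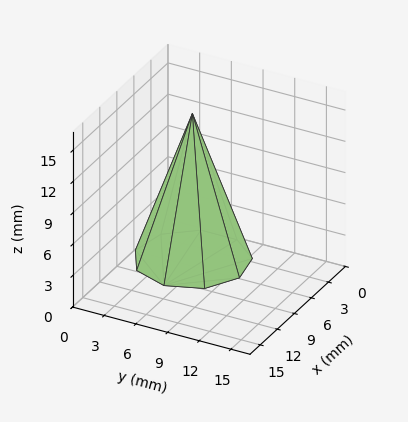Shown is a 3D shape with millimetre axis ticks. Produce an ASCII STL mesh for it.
Reading the render: the shape is a regular 9-sided pyramid, base circumscribed radius ≈ 5 mm, apex at z ≈ 14 mm (dimensions read to the nearest mm from the axis ticks). For the STL, each face is triangulated and given an outward normal.

solid part
  facet normal 0.0000 0.0000 -1.0000
    outer loop
      vertex 5.868 9.924 0.000
      vertex 8.830 8.214 0.000
      vertex 10.000 5.000 0.000
    endloop
  endfacet
  facet normal 0.0000 0.0000 -1.0000
    outer loop
      vertex 2.500 9.330 0.000
      vertex 5.868 9.924 0.000
      vertex 10.000 5.000 0.000
    endloop
  endfacet
  facet normal 0.0000 0.0000 -1.0000
    outer loop
      vertex 0.302 6.710 0.000
      vertex 2.500 9.330 0.000
      vertex 10.000 5.000 0.000
    endloop
  endfacet
  facet normal 0.0000 0.0000 -1.0000
    outer loop
      vertex 0.302 3.290 0.000
      vertex 0.302 6.710 0.000
      vertex 10.000 5.000 0.000
    endloop
  endfacet
  facet normal 0.0000 0.0000 -1.0000
    outer loop
      vertex 2.500 0.670 0.000
      vertex 0.302 3.290 0.000
      vertex 10.000 5.000 0.000
    endloop
  endfacet
  facet normal 0.0000 0.0000 -1.0000
    outer loop
      vertex 5.868 0.076 0.000
      vertex 2.500 0.670 0.000
      vertex 10.000 5.000 0.000
    endloop
  endfacet
  facet normal 0.0000 0.0000 -1.0000
    outer loop
      vertex 8.830 1.786 0.000
      vertex 5.868 0.076 0.000
      vertex 10.000 5.000 0.000
    endloop
  endfacet
  facet normal 0.8908 0.3243 0.3182
    outer loop
      vertex 10.000 5.000 0.000
      vertex 8.830 8.214 0.000
      vertex 5.000 5.000 14.000
    endloop
  endfacet
  facet normal 0.4740 0.8210 0.3182
    outer loop
      vertex 8.830 8.214 0.000
      vertex 5.868 9.924 0.000
      vertex 5.000 5.000 14.000
    endloop
  endfacet
  facet normal -0.1647 0.9336 0.3182
    outer loop
      vertex 5.868 9.924 0.000
      vertex 2.500 9.330 0.000
      vertex 5.000 5.000 14.000
    endloop
  endfacet
  facet normal -0.7263 0.6093 0.3181
    outer loop
      vertex 2.500 9.330 0.000
      vertex 0.302 6.710 0.000
      vertex 5.000 5.000 14.000
    endloop
  endfacet
  facet normal -0.9480 0.0000 0.3181
    outer loop
      vertex 0.302 6.710 0.000
      vertex 0.302 3.290 0.000
      vertex 5.000 5.000 14.000
    endloop
  endfacet
  facet normal -0.7263 -0.6093 0.3181
    outer loop
      vertex 0.302 3.290 0.000
      vertex 2.500 0.670 0.000
      vertex 5.000 5.000 14.000
    endloop
  endfacet
  facet normal -0.1647 -0.9336 0.3182
    outer loop
      vertex 2.500 0.670 0.000
      vertex 5.868 0.076 0.000
      vertex 5.000 5.000 14.000
    endloop
  endfacet
  facet normal 0.4740 -0.8210 0.3182
    outer loop
      vertex 5.868 0.076 0.000
      vertex 8.830 1.786 0.000
      vertex 5.000 5.000 14.000
    endloop
  endfacet
  facet normal 0.8908 -0.3243 0.3182
    outer loop
      vertex 8.830 1.786 0.000
      vertex 10.000 5.000 0.000
      vertex 5.000 5.000 14.000
    endloop
  endfacet
endsolid part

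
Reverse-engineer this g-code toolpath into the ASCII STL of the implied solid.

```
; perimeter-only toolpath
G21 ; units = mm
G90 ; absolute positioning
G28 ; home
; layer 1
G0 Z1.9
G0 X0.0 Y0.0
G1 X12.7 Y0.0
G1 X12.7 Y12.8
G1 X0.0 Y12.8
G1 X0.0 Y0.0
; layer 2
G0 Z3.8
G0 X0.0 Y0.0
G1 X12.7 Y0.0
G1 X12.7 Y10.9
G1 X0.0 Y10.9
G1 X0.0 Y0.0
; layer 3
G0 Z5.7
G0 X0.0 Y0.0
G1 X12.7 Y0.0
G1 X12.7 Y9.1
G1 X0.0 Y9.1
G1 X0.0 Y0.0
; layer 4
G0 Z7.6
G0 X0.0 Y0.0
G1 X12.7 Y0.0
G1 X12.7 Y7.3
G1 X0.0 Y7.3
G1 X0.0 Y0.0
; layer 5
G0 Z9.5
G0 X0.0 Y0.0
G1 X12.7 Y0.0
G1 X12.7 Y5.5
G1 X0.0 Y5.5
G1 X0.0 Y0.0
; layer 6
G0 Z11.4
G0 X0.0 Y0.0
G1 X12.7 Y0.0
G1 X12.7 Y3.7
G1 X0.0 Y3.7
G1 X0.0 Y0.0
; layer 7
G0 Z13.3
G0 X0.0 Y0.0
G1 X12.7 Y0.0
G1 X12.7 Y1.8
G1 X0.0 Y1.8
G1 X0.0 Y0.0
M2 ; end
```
solid part
  facet normal 0.0000 0.0000 -1.0000
    outer loop
      vertex 12.7 14.6 0.0
      vertex 12.7 0.0 0.0
      vertex 0.0 0.0 0.0
    endloop
  endfacet
  facet normal 0.0000 0.0000 -1.0000
    outer loop
      vertex 0.0 14.6 0.0
      vertex 12.7 14.6 0.0
      vertex 0.0 0.0 0.0
    endloop
  endfacet
  facet normal 0.0000 -1.0000 0.0000
    outer loop
      vertex 0.0 0.0 0.0
      vertex 12.7 0.0 0.0
      vertex 12.7 0.0 15.2
    endloop
  endfacet
  facet normal 0.0000 -1.0000 0.0000
    outer loop
      vertex 0.0 0.0 0.0
      vertex 12.7 0.0 15.2
      vertex 0.0 0.0 15.2
    endloop
  endfacet
  facet normal 0.0000 0.7212 0.6927
    outer loop
      vertex 0.0 0.0 15.2
      vertex 12.7 0.0 15.2
      vertex 12.7 14.6 0.0
    endloop
  endfacet
  facet normal 0.0000 0.7212 0.6927
    outer loop
      vertex 0.0 0.0 15.2
      vertex 12.7 14.6 0.0
      vertex 0.0 14.6 0.0
    endloop
  endfacet
  facet normal -1.0000 0.0000 0.0000
    outer loop
      vertex 0.0 0.0 15.2
      vertex 0.0 14.6 0.0
      vertex 0.0 0.0 0.0
    endloop
  endfacet
  facet normal 1.0000 0.0000 0.0000
    outer loop
      vertex 12.7 0.0 0.0
      vertex 12.7 14.6 0.0
      vertex 12.7 0.0 15.2
    endloop
  endfacet
endsolid part

The G0 Z moves step by Δz≈1.9 mm. The G1 loops shrink linearly with z, so the solid tapers from its base footprint up to z≈15.2. Closing with a flat bottom cap and the tapered top and triangulating gives 8 facets — a wedge (ramp): 12.7 × 14.6 mm base, rising to 15.2 mm along the y=0 edge and sloping linearly to z=0 at y=14.6.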